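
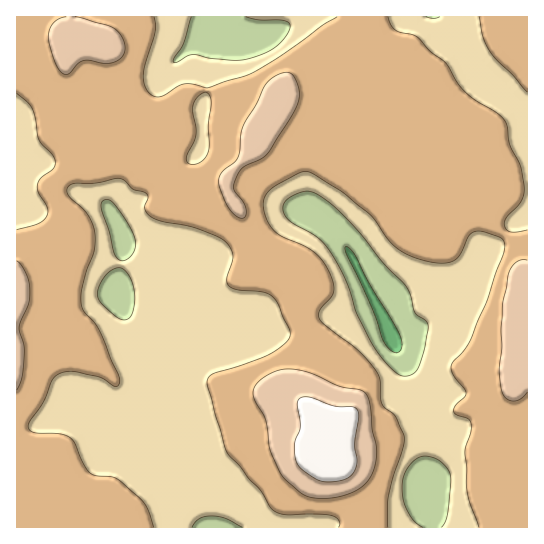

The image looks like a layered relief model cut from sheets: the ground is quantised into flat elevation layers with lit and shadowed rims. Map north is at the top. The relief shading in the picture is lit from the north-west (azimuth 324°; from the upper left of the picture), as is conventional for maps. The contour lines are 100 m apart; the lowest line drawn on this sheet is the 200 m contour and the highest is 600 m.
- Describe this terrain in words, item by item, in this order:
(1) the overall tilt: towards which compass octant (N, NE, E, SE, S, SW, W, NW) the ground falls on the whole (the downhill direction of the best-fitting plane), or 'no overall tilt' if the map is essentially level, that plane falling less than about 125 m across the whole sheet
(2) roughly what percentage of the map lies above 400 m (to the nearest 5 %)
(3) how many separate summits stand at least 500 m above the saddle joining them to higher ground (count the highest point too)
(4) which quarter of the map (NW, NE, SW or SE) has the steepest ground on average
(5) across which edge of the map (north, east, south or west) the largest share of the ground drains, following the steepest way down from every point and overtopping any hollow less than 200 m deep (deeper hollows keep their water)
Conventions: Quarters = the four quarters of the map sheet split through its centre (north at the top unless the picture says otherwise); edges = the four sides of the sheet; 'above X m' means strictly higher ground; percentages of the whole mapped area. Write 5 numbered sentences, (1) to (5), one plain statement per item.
(1) There is no overall tilt: the best-fitting plane is nearly level.
(2) Roughly 60 % of the ground is higher than 400 m.
(3) 1 summit rises at least 500 m above its surroundings.
(4) Slopes are steepest in the south-east quarter.
(5) The largest share of the runoff leaves by the southern edge.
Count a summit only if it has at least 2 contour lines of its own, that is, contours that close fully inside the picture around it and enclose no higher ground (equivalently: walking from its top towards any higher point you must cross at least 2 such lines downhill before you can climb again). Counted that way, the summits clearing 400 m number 1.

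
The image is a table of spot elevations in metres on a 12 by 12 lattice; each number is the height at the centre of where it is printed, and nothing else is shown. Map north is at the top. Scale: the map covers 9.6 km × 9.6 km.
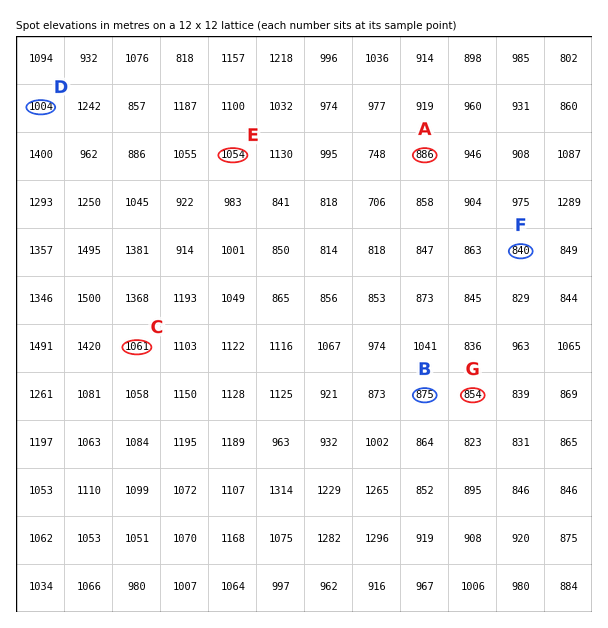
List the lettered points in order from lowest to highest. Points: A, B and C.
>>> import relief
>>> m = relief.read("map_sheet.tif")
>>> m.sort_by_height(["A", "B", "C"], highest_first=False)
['B', 'A', 'C']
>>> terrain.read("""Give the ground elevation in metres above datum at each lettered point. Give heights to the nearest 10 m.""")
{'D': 1000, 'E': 1050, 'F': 840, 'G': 850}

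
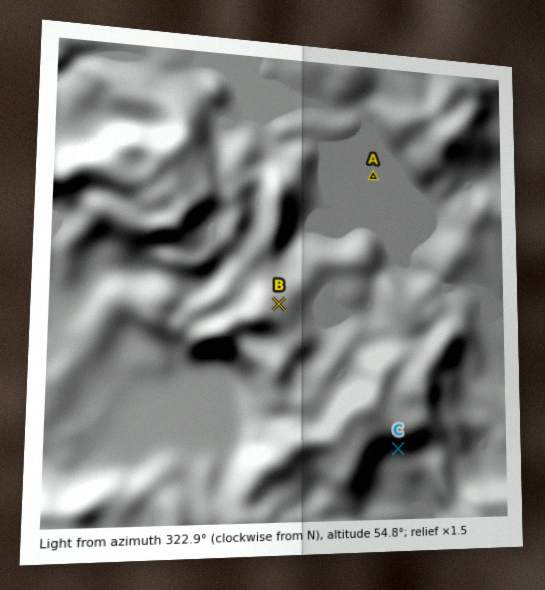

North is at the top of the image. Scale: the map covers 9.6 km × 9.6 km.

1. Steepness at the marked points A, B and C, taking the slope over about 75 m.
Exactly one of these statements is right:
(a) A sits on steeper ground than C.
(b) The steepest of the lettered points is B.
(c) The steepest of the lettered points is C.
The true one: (c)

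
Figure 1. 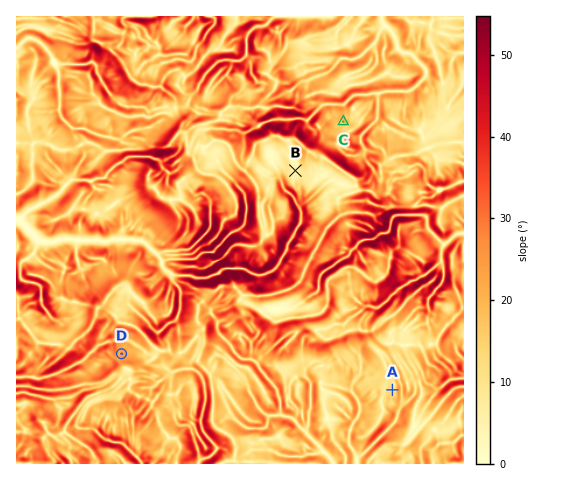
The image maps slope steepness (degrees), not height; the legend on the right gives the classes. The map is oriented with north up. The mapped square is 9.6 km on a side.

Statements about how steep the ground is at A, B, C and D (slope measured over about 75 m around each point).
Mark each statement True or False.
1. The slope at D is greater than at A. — True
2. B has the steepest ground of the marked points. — False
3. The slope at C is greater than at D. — False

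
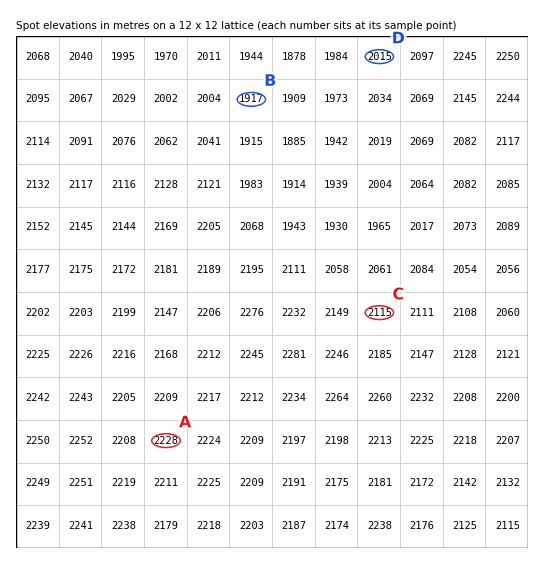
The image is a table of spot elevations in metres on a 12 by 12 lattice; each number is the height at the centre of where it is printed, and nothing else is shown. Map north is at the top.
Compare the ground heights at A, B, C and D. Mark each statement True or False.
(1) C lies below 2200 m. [True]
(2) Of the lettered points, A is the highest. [True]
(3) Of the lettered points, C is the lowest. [False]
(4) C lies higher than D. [True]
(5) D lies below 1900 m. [False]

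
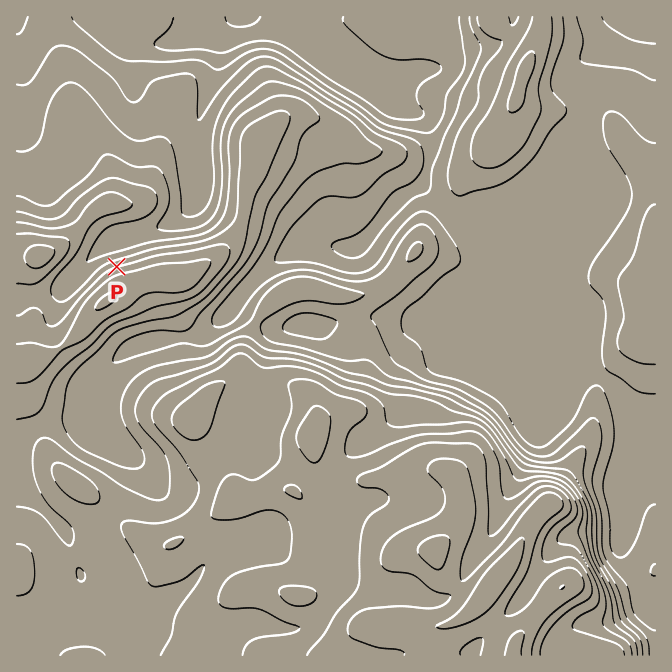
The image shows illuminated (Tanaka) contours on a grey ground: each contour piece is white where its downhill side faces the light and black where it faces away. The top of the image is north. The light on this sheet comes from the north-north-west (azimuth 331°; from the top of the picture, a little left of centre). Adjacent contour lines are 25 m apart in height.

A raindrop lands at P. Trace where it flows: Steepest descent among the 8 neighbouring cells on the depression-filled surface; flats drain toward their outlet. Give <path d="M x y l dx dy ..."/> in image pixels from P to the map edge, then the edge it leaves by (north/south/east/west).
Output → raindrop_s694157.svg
<path d="M117 267l0-29 8 0 5-3 4 0 6-3 5 0 7-4 3 0 2-1 8-2 7-3 3-4 2 0 18-18 0-7 2-1 0-35-2-2 0-20 2-2 0-8 2-2 0-5 1-1 2-9 2-1 0-4 3-6 0-4 5-10 0-3 2-2 0-5 1-1 0-42 10-10 5 0 2-2 5 0 2-1"/>
exit: north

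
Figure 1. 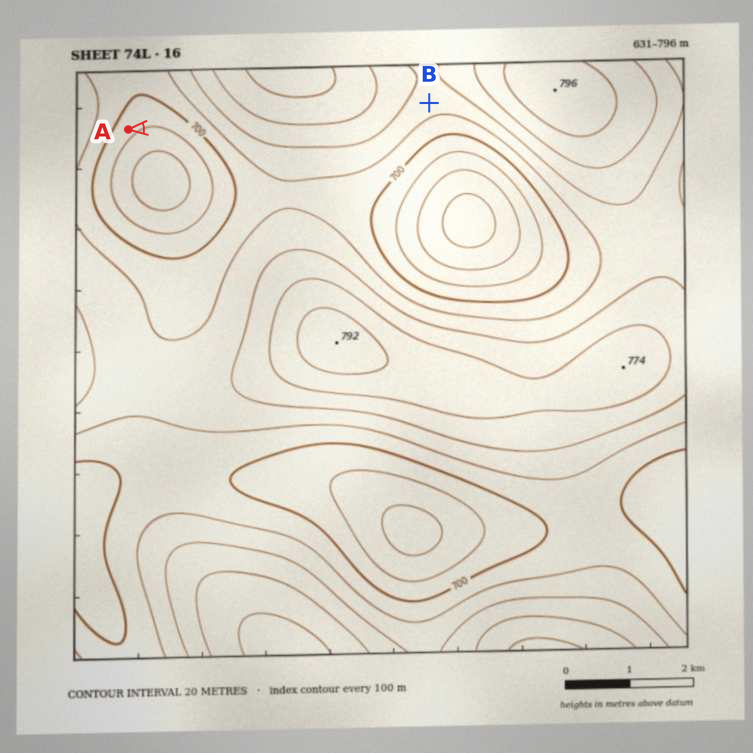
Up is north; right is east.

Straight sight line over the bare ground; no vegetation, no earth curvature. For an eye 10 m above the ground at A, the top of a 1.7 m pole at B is hidden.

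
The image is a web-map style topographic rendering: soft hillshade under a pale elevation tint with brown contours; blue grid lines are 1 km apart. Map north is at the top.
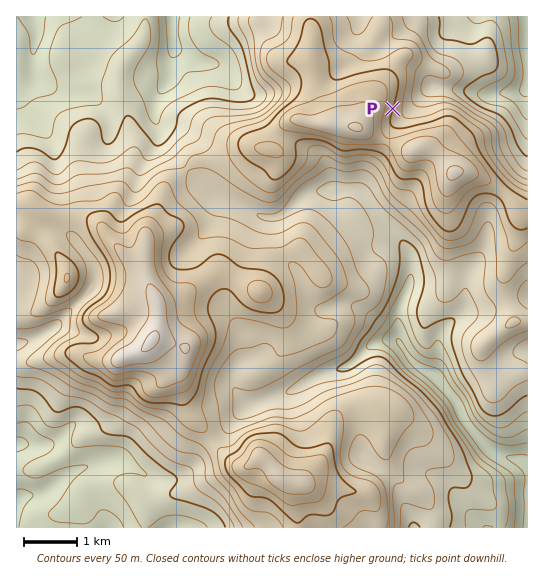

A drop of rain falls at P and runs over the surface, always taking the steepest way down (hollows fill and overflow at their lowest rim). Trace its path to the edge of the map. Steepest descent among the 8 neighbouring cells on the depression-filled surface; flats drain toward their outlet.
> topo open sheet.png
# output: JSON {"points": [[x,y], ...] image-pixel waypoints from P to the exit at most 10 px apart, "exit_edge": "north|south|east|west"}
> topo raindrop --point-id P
{"points": [[393, 109], [403, 109], [414, 102], [425, 91], [435, 87], [446, 89], [457, 89], [467, 90], [478, 93], [489, 94], [499, 94], [510, 93], [521, 93], [527, 87]], "exit_edge": "east"}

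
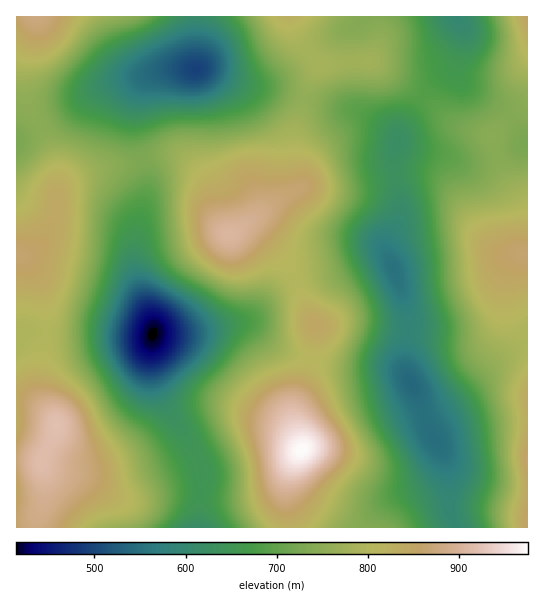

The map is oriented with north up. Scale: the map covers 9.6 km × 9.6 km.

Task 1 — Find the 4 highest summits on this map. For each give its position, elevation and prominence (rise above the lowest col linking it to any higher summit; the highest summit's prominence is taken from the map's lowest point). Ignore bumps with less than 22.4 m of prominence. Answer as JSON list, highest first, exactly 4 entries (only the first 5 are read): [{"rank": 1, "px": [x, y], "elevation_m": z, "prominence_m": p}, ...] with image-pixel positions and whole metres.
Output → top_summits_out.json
[{"rank": 1, "px": [302, 450], "elevation_m": 976, "prominence_m": 562}, {"rank": 2, "px": [57, 425], "elevation_m": 921, "prominence_m": 190}, {"rank": 3, "px": [230, 234], "elevation_m": 907, "prominence_m": 106}, {"rank": 4, "px": [315, 326], "elevation_m": 848, "prominence_m": 37}]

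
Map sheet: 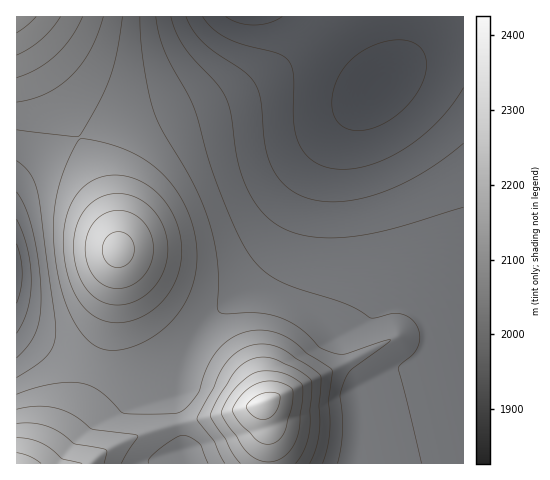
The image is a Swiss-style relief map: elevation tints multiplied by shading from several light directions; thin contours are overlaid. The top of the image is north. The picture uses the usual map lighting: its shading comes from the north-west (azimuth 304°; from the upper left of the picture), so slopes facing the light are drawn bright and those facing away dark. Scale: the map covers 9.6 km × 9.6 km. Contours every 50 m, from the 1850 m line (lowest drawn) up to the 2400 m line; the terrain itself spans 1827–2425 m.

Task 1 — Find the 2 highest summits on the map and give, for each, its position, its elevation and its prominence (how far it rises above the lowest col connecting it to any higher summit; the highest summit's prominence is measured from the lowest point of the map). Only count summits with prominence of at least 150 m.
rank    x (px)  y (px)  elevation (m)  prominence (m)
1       263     403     2425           598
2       118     250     2366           216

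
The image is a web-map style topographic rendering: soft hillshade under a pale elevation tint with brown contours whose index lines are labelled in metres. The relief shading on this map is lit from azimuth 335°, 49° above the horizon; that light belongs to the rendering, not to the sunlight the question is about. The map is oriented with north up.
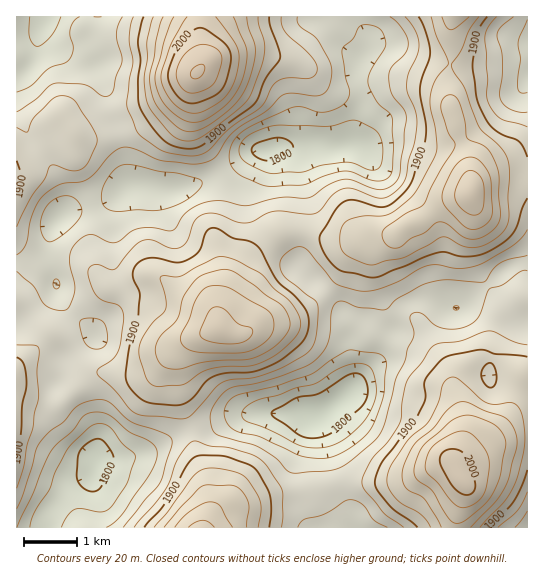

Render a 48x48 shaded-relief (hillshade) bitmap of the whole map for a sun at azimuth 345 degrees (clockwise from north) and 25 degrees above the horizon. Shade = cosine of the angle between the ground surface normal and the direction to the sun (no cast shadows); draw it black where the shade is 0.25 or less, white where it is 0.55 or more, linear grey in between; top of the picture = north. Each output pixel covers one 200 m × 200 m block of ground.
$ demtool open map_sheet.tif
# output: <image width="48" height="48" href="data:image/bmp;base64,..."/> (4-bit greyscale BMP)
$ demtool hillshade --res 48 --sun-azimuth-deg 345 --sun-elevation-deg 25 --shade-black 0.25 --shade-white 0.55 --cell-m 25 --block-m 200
<image width="48" height="48" href="data:image/bmp;base64,Qk32BAAAAAAAAHYAAAAoAAAAMAAAADAAAAABAAQAAAAAAIAEAAATCwAAEwsAABAAAAAAAAAAAAAAABEREQAiIiIAMzMzAERERABVVVUAZmZmAHd3dwCIiIgAmZmZAKqqqgC7u7sAzMzMAN3d3QDu7u4A////AFeJq7vM3e7ty6mXd3h3d4iHZVZ3djIjRVZ5q7u8zd7ty6mId3iHd4h3ZVZ3dkIiRVVomru7zN3dzLqZmIiIh3d3ZmZ3dlMzRVZnmquqvM3dzLuqqZmZiIiHeHZnd2ZURFZniZqqq7zMzLu7qqqqqpmaqZdneIhlVVZmeImqqru8zMzLuqq7zLq7u6qIiZh2ZWZmZ4iZmaq8zNzMy7vM3cy83Mu6qZmHZmZmVWeId4mrvN3dzMzN3d3c3d3cuqmYdnZmVFZ3ZmeJqrzd3MzMzMzczd7u26qZh3d2VVVmVVZniZq7zLuqvMzMu83u3Lu6mHeHZVVWZVVWZ3iZmZmImrzMuqvMzMzcqXeJhlVmdmVVVWZmZmZmeKvMuqqrvMzcqXeJl2Znd2ZmVVRENEREVnmru6mqq7u7qXiJmYd4iHdmVUMiEjM0RVeJq7qqqqqamIiImZmZmYdmVDIRESM0REVoq7u7upiZmaiImaq7qYh2UyIRESNERVRXmru7u5iZq7mIiau7qpmHZUMzMyNFVmZmiaq7zLqqvLqYiZqqu6qph2VmVURGZ3d3iZqrzMu7u6qZmYiaq7u7qYiZh3ZmeIiIiJmrzMy6qpmqqYeJqru7uqqqqYiHeIiIiJmqu8upiImrqYd4mqqruqqqu6qph3d3eJmZmaqpiImquYd4mZmau7qqu8y6l2ZmZ3iIiImqmamZqYiZmImrzLuru8y6l2ZlVWd3ZniaqpmIiZmqmZm8zcu7uqqph2ZVVVVmVWaJqpmYiaqqq7vM3czLupiId2ZlVERFVURWiYiZmqqru7zMzLu6qXZ3d3d3ZENFZUMzV3iauqqrvLu7uqq6qXZ3iZiIdlVFZTMjRmiay6qqvMu7qqq7qZiJqqqZmXZVVUM0RWeJu7qqvMu7u7u7u6qqu6q7y6h2ZlVFZmZniaqru7u8zMu7zMu7u7vM7suXZmZndmVVaImau6q8zMu7vMzMvMzN7typiHd3h3ZEVniJmpmau7qqvMzMzd3e7uy6qph3eIdlVVZ3iHd3iJmqvMzM3e7d3dy7u7mHiJmHZVVmZmVVVnirzMzM3e3cu7u8zMuYiJmId3ZmZlVDNFeau7urvMy6qru7zMupmJmIiHdmZmVDI0VniJmZmaqZmru6q7uqqamIiIiId2ZUMiI0Vmd3d3iImqupiau7uqmYmZmZiHZlMhABJFZmZmd3iaqpiJq7u7upmZmZiHZUQxAAEkVmVWZ3iJmZmZqrzMzLqpmpmHZVQyESI1VmZmeId4iZmZmau7zMy6qqqYdlRDMzRVVVZ3iIiImqqpiImrzMy7qqqqmHZVVEVVVmZ4mZmZqruph3iZvLu6qqu7uph2ZVVVZ3eImaqqq6qYiHiIm7qpmaqszLuYdmZneJmYiau7u6mIiIiImqqZiJmbzMy6mHd4maqYiJq7uph3eIiImqmZmZmqvMzLupiJqqmIiJmZmYd2eIiImqqZmqq7vMy7qpmZqqmIiIiIiIdlVnd3iaupmqq7u8u6qZmZmqmIiHd3eIdkRGZw=="/>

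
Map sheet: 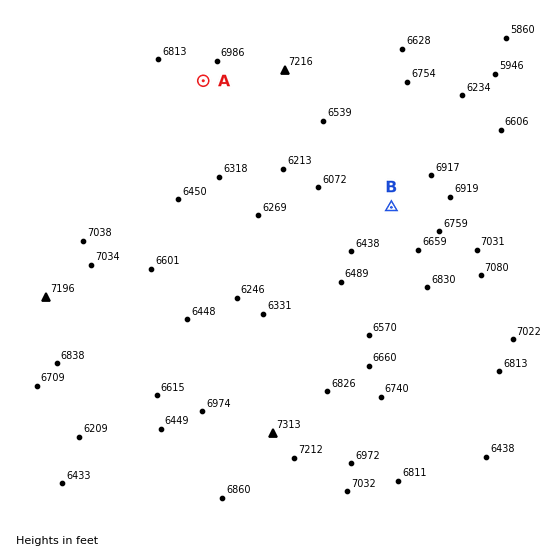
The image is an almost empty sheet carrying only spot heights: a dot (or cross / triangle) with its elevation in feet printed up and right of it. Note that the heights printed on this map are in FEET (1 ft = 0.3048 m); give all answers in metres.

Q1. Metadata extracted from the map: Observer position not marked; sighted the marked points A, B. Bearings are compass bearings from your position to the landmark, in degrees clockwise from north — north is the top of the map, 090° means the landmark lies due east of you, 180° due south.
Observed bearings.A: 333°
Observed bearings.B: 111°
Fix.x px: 238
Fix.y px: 148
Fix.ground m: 1980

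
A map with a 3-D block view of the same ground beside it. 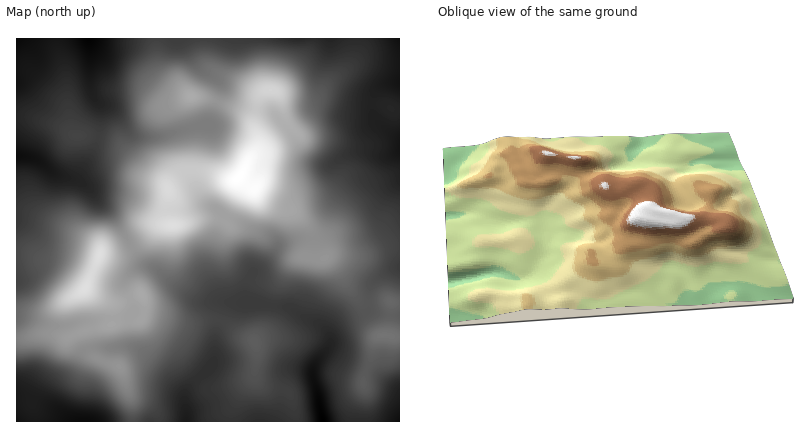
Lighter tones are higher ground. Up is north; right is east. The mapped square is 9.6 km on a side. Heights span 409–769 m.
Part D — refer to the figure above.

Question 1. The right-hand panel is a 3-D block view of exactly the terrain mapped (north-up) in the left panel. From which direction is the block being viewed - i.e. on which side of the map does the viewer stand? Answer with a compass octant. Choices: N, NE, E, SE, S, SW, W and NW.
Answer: E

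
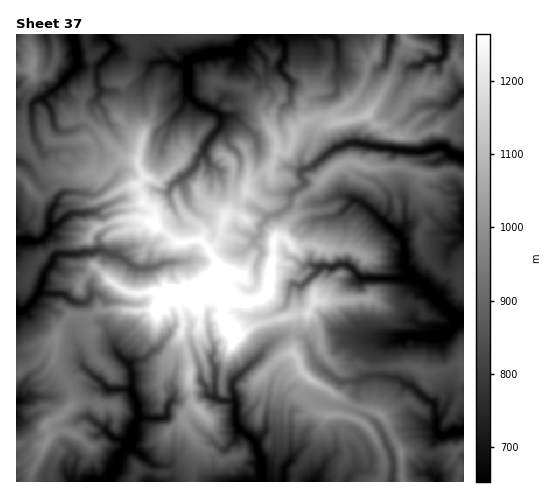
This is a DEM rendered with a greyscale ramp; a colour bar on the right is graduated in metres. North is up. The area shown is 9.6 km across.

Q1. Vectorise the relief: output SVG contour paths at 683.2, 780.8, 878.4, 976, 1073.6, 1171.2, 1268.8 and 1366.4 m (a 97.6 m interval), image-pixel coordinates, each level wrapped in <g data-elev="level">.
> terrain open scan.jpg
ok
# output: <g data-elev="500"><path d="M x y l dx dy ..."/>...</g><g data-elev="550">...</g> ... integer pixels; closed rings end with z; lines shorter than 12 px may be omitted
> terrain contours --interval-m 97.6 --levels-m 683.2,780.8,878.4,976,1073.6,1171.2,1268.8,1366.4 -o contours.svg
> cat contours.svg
<g data-elev="683.2"><path d="M69 481l1-2 3-1 5 3 6-5 10-3 7 2 4-5 7-17 8-7-1-3-7-4-6-8 2 0 8 6 8-2 3-9 7-9-1-13-4-11-3-4 4-4 1-15 2 4 1 13 8 17 2 10 3 2 11 2-13 2-4 4-1 14-2 8 8 8 2 6-5-1-7-4-7 0-3 3-3 14-7 9"/><path d="M227 481l18-5 8 1 3-6-2-7 2-6-4-14-8-8-7-1-2-3-2-12 1-14-1-5 2-3 3 6 2 19 5 6 14 11 2 8 6 14 2 15 4 4"/><path d="M278 481l4-15 9-7 0 3-5 8 1 11"/><path d="M306 481l12-5 1 1 0 4"/><path d="M434 481l-1-3 6-2 1 5"/><path d="M463 436l-21 4-7 0-4-12 3-21-2-5 4 1 1 10 3 5 0 9 1 3 4 1 9-5 6 0 3-1"/><path d="M17 398l3-1 3 4-6 3"/><path d="M463 328l-4 3-17 17-17-5-9 1-5-4-7 5-11-1-4-1 2-9 2-1 25-3 6-5 20-3 2-3-5-4-2-4-6-3-6-9-9-3-2-6-7-4-17-5-30-1-3-2 1-2 26 0 14-3-3-6 3-19-1-6-20-21-8-12 26 18 6 0 5 13 3 24 10 10 9 3 4 7 10 4 3 4 0 6 7 8 9 3"/><path d="M17 301l4 5 7-5 8-11 7-19 7-8 3-6 2-1-2 10-5 7-4 15 1 3 2 3-6 3-5 8-7 6-1 4-6 1-5 3"/><path d="M463 239l-5-6 4-5-2-9 3-13"/><path d="M17 236l9-1 10 3 4-1 7-8 1-10 2-5 2 8 2 1 5 1-6 5-2 6-8 8-10 3-16 1"/><path d="M463 164l-15-7-4-6-3-1-23 3-22-2-8-3-11-1 40 2 21-6 6 0 3 1 6 5 10 3"/><path d="M78 35l4 17 1 15-5 6-7 4-5 7-19 12-2 5-3-1-2-1 1-1 16-13 13-19 2-7-3-5 1-8-4-11"/><path d="M110 35l2 4 7 7 0 4-14 12-7 4 12-19-5-5-7-3-1-4"/><path d="M312 35l-17 3-8 0 2 4-3 16-6 9-1-3 4-8-1-9-10-10-5 3-7-2-4 2-1 4 1 5-7 0-1 10-6 6-8 2-2-7-4-2-8 0-5 3-7 0-14 4-1 2 1 27 7 8 14 6 9 7-3 7-2-5-4-3-17-6-9-7-4 0-3-8-1-22-6-2-6-5-12-3 10-3 12 4 2-2 2-6 5 0 4-3 19-5 20-1 10-10"/><path d="M332 35l1 1-15-1"/><path d="M447 35l-1 11-1 5-5-16"/></g><g data-elev="780.8"><path d="M59 481l0-10 4-11 4-1 3 4 7-7 2 2 0 8 2 2 7-1 4-3 6 1 8-15 4-5-6-8-8-1 3-7-10-11 0-2 13 7 8-2 2 8 5 3 2-2 3-8 7-8-2-10-4-9-19-2-4-4-2-6-6-5-7-10 16 9 9 8 10 0 4-2 1-12-13-19 0-7 3-2 10 10 12 4 4 3-3 6 3 8-1 13 8 12 4 12 10 3 6-13 4-3 2 2-3 7-1 13-18 5-3 5-3 14 1 3 6 3 5 9 8 4 7 0-2 6-13 2-2 1 1 2 9 2 8-2 5 5 0 2"/><path d="M136 481l1-4 10-7-13-9-1 2-1 9-2 6 2 3"/><path d="M202 481l2-3 10-3 13-3 7 1 8-6 8-10-3-11-3-3-19 7 5-12-2-14 1-18-15-5-8-6 1-3 3 2 2-1 3-6 4 9 5 2 5-1 1-17 12-8-7 14 6 11 1 14 4 4 3 9 7 6 4 0 6-8 1 1 2 7-3 9-1 5 1 4 5 2 3-4 4 5 7 0 6-10 4 6 9-3 1 4-5 10-2 11 4-1 10-7 6 1 7-6 5 0 2 2-2 6 1 8 2 5 0 4"/><path d="M343 481l3-4 7-4 1 1-3 7"/><path d="M423 481l0-2-8-3 0-9 2-1 4 1 3-6 6-1 5-3 7 5 3 8 6 2-1 9"/><path d="M463 440l-7 3-7 0-15 7-6-1-10-13 1-4-3-3 1-4-3-8 3-2 9 1 2-3 0-5-18-17-7-2-5-6-19-8 5-1 14 1 13 4 19 16 9 0 3 5 3-1 3-6 4-1 1 8-5 18 0 3 6-3 3-4 6-7"/><path d="M17 388l4-5 5-2 0 6 14 9-7 7-9 6 0 5 5 6 0 2-9 9-3 2"/><path d="M463 337l-3 2-13 20-3 2-9-4-5 0-7-4-37 3-9-1-14-5-8-7-2-7 9-8 10-3 23-1 7-11 1-9-8-15-5-4-21-2-9 3-7-3-1-9-9-7-4 0-7 3-6-3-8 2-1-2 3-2 12 0 7-3 8-1 7 4 8 8 19 0 6-2-1-3 4-6 0-9-1-8-2-4 0-3-10-6-12-18-8-4-1-4-3 0-11 7 0-2 5-10-4-5 8-3 13 3 20 14 2-1 4-7 3 13 6 3 2-3 4-15 5 15 4 2 3 3-4 13 1 10 5 13 5 7 7 3 9 9 11 3 6 11 1 6 5 0"/><path d="M17 277l0 13 7 5 5-4 9-22 8-9 2-6 5-4 4-1 38 3-14 4-20 4-1 2 1 8-7 3-2 3 1 12 13 3 14 12-7 0-12-5-11 1-2 2 1 5-6 5-8 12-7 4-11 11"/><path d="M463 264l-1-4-2-2-9 15-4 0-5-3-7-13 0-18-2-5 4-6 0-8 7 1 3-2 3-8 5-4-2-4 3-5-6-5 4-4-1-6 5-1 5 5"/><path d="M17 196l2 3 5 20 4 3 1 5 7 5 3 0 2-4 4-16 3-7 8-9 6-4 2 0 0 1-4 6 1 7-4 6 0 4 13-6 16 3-13 4-6 5-2 6-4 4 1 6-2 3-8 3-6 5-6 0-12 7-6 7-3 7-2 1"/><path d="M463 169l-10-5-7-1-11 3-8-3 1-2 7-3 2-2-2-1-11 2-24-2-7 1-5-4-35-5-18 5-16 9 6-7 10-10 19-6 28 5 34 3 17-6 13-1 8 6 9 2"/><path d="M17 157l6 6-6 1"/><path d="M17 98l3 5-3 6"/><path d="M463 98l-11 10-5 0-3-2 11-14 2-8 6 2"/><path d="M271 64l6-7 0-3-1-1-6-1-1 1z"/><path d="M91 60l4-2 2-5-7 1-1 3z"/><path d="M51 35l0 9-2 3-8-12"/><path d="M125 35l-2 4 7 7 1 14-6 5-13 2-9 6-1 9 4 7 0 3-8 7-3 0 1-8-2-5-3-11-2 0-9 8-9 3-3 8-4 1 0 3-9 5 0 24-3-4-6-15-5-2-3 0-3 11-1 16-1 0-4-12 0-20 5-6 9-6 3-5 8-3 10-18-1-13-7-15"/><path d="M167 35l-21 1-6-1"/><path d="M349 35l-6 11-1 21-3 3-2-2-7-23-2 1-3 11-6 3-15-3-11 0-7 13 8 11-2 5-15-12-7-1-4 1-4-11-3-2-3 6 2 10-7-2-6 4-17-2-7-9-10 0-9 7-2 4 2 16 12 7 8-7 7 0 1 3-6 4-2 5 5 3 10 2 2 7-1 1-6 3-5 8-10 6-8 10-3 8-4 0-1-1 1-9 12-18 0-7-4-2-16-1-6-2-13 6-3 0-1-2 4-13-4-3-1-3 4-16-7-3-4-9-3-1-15 11-2 0-2-3 1-11-3-8 1-3 9-7 1-5 3-2 18 3 7-3 15 0 20-5 7-1 4-1-1-1"/><path d="M395 35l-5 19-4 6 0-17 1-8"/><path d="M453 35l0 3-2 4-3 15-5 6-3 5-10-5-10 6-9-1-2-1 2-2 9-3 6-7 9 1 5-4-3-11-11-3-5-3"/></g><g data-elev="878.4"><path d="M33 481l17-28 6-4 4 2 1 0-1-8 2-3 5 0 11 5 11 8 5 0 4-4 1-5-8-3-4-6 0-4 3-2-1-4-5-2-9 0-1-2 3-6 11-7 14 9 6-6 8 5 4-3 2-7-4-6-15-1-7-4-6-1-7-9 2-7-3-4-7-3 0-5-2-4 1-7 4-7 3 0 9 16 8 5 5 2 8 9 6 0 1-7-17-21 0-12 4-14 7 4 12 4 2 5 5 2 2 3 6 2 4 6 9-4 5 2-6 8-3 10 2 6-1 13 11 15 1 1 3-2 3-5 1-6 4-3 2 0 3 3 3 12-6 6 0 10-4 5-9 5-3 8 0 3 4 7 7-1 5-4 5 5 3-1 2 1 2 9 8 4 13 3 2 0 5-4 4 5 3 0 16-5 1-2-4-2-7 3-6 0-11-14 0-5 1-1 9 5 2-1-2-9 3-17-3-8-7-1-11-9-1-2 2-7-4-6 0-4 2-2 5 6 4 1 3-12-2-12 7 8 2 24 1 3 3 0 2-14 3-7 13-6 7-7 13-8 2 2-2 4-23 27 6 9 4 11 6-1 1 2-2 8 3 8 3 0 7-17 5 8 4 1 2 3 3-2 5 8 5-7 7 12 13-2 1 3 0 6 4 4 6-1 7 2 6-7 2 1 6 7 5-2 9 3 0-7 5 0 6 5 10 17 2 15-3 9"/><path d="M382 481l6-11 0-7-2-10-10-31 8 9 10 18 3 11 2 21"/><path d="M408 481l-2-5 1-14 1-4 4-3 1-3-10-11-5-11 1-6-2-9 2-5 1-6-7-3-4-5-7-2-6-3-7 1-6-1-6 4-3-2-3-7-11-1-15-14 16 7 11-3 1-6-7-10-2-4-10-4-4-21 3-5 12-5 4-6 23-2 6 2 11-4 1-2-4-9 0-4-3-6-5-3-10 0-4 4-3 1-12-4-5-6 4-7-6-5-12 5-4-3-3 0-21 16-3-2 14-14 0-2-4-5 2-2 11-1 10 2 5-4 11-2 8 6 5 6 11 1 11-8-1-5 1-4-2-5-4-5-13-10-1-4-5-2-2-5-10 2-5-2-12 0-12-3 16-7 5-5 1-2-2-1-14 1-5-2 5-4 13-13 10-2 24 6 8 4 3-2-2-8 12 2 8-7 7 2 7 10 7 5 13 1 3-1 0-3-6-4-1-4 8-2 8-9 9-3 0-1-8-2-16 1-16-5-4-3-8-3-11 2-3-1-4-4-10-2-11 0-12-3-15 5-21 15-10 3-1 3 3 7-3 3-3 0 0-4-3-6-1-6 4-5 10-2 22-21 20-8 4 0 6 2 6-1 12 5 29 3 8 0 14-8 17-1 0-6 4-13-14 1-5 5-5 1-1-1 6-8 0-3-16-1-1-2 8-6 12-2 3-3 4-6 4-4 1-14 2-5 3-1 6 7 3 2"/><path d="M17 448l8-3 2 1-5 16 5 3-2 6 2 10"/><path d="M17 378l15-9 9-1-3 10 8 2-2 7 9 0 2 3 4 3 1 3-5 7-15 3-1 2 6 3-8 11-3 9-8 8-9 3"/><path d="M420 372l5 0-5-4-4-1-2 1z"/><path d="M17 176l3 3 11 17 9 7 8-8 14-7 23 4 1 1-1 2-14 1-3 2 0 1 8 4 4 4 18 2 0 4-2 2-18 4-3 3-1 3 2 3-5 5 2 6-3 6 8 3 13-1 8-3 12 5 7 1 14 13 8 5-3 1-4-1-14-8-18-5-31 7 0 2 6 5-10 12 0 2 8 11 4 3 6 0 2-2 2-7 2-1 6 4 1 4-6 10-3 2-11 1-15-5-3 1-1 2 3 5 0 4-2 1-5 0-2 1-4 11-19 18 0 4 3 3-4 8-11 7"/><path d="M123 86l2-4-7 0 0 2z"/><path d="M17 73l9 5 0 6 2 1 6 0 7-5 9-5 2-6-6 3-3-1-2-20-9-16"/><path d="M463 59l-3-3 0-7-4-2-3 5-3 8-4 5-2 7-3 4-9-2 0-6-2-1-9 7-10 2-6 6-3-9 0-12 16-3 2-2-1-4 1-2 14 1-2-5-16-7-5-4"/><path d="M26 35l0 2-4 5 1 5-2 3-1 11-3 1"/><path d="M381 35l-12 9-2 4-7-1-2 2-4 7 2 4-2 5 2 6 0 4-9 9-5 2-3 8-3 3-6-1 3-3 1-4-7-9-2-8-7 4-7 0-6-3-4 2-1 11-5 7-2 9-2 3-5 0 2-7-3-11-2-2-8 2-2 8-7-4-13 7-4 8 0 16 6 12 0 2-6-3-7-2-11 7-1 3 0 5-8-5-4 1-7 10 0 9 3 5-6 2-4-5-2-1-6 8-15 12-5 0 4-7 6-3 7-9 5-13 1-6 8-17-8 1-5 4-7-4-6 0-5 4-4 1-4 6-4 2-1-10-6 2 6-14-3-4-4-17-2-1-5 3-4 7-5-3-11-2-5-3-18 2-1 2 3 7-2 10-8-10-2 2-1 4-4-1-5-7-3-9-7 9-12 2-4 9 2 7 4 2 11 0-3 3-8 4-9 1-6-2-5-9-3 2 0 10 3 9 12 4-2 3-4 2-9 9-7-8-3-7-6-9-1 0-1 4 17 34 7 6 0 7-2 3-7-3-12-13-6-5-5 0"/><path d="M399 35l0 9-4 6-6 18-3 3-9 3-2-1-1-3 8-10 1-25"/></g><g data-elev="976"><path d="M43 450l3-2 8-13-4-5 1-6 11-6 5-6 5-4 1-4-4 1-8 9-14 6-5 4 0 5 4 2 1 3-6 10z"/><path d="M192 436l3-1-3-14 2 0 14 8 3 0 5-5 0-7-11-14-6-2-2-2-1-6 3-5-3-7 1-19 2-1 2 3 6 11 2-7-2-14 7-7 3 5 0 7 4 3 3 7 12-8 5-1 4-5 23-17 9-1 2 0 1 2-11 18-19 21-2 8 3 5 4 1 10-2 7-9 2 11 6-3 4 2 4-1 1 7 11 7 5 5 2 5 6 2 10 7 16-4 15 3 7 3 13 10-2-7-7-8-31-14 5-3 9 1 2-2-7-9-24-17-7-7-3-7-3-16 1-5 5 1 7 13 10 9 5 2 0-5-6-9-4-25 1-10 14-3 1-4 3-2 11 0 8-4 6 2 6-2 4 1 2-2-3-7-6-5-6 3-5 0-16-3-4-3-1-5-4-3 7-5 1-1-2-2-13 6-6-2-2 1-7 4-13 12-6-4-4 5-2-6 3-7 9 0 6-6 2-4-6 0-1-6 10-9 4 4 8-2 7 2 6-4 12-2 12 5 3 6 5-1 7-4-1-6-11-8-2-3-6-1-5-4-6 1-4-4-14-3-4-3-11 1-5-5-4-1 0-4 7-8-7-5 3-9 4-4 10-2 11-10 11-8 6 0 6 3 1-1 0-4 2-1 23 2 16-7-17-3-8-5-8 0-11-3-11 3-10 5-14 11-4 2 0 10-4 4-12 7-5 11-12 7-4-1 6-5 6-6-4-11 5-5 8-4-3-10-6-5 0-2 8-3 4-8 5-4 1 0 0 8 3 0 18-21 15-7 21-5 2 1 4 4 8 2 13 5 13 3 14-3 1-1-4-3-2-8-8 2-8-4 0-3 7-8 0-4-12 8-6-2 1-9 6-24 0-4-3 0-11 11-14 7 3-15-1-2-1 0-12 14-6 1-6 7-13 5-11-2-4 1-4-5 0-5-7 2-2 2-3 10-12 6-4 6-2-3-1-8-3-3-3 1-5 4-5 0-2 15 4 6 1 9 0 10-2 4-5 3-4-8-2-8-9-4-4 1-2 3 6 11 0 7-1 3-6-9-15-8-5 5 0 5 4 5 1 3 6 5-3 9-8-3-4 5-10-10-7 8-4 3-1 9-3 6-8-10-4 2-5 8-4-5 3-9 19-18 7-15-1-5-7-7-4 0-4 7-5 0-4 4-4 9-7 3-7-13 0-13 2-11-2-4-12-1-9 3-4-1-4-5-4-1-2 1-1 3 6 8 0 9-3 4-12-8-6 1 0 5 4 9-2 8-13-18-2-1-3 2 1 2 7 7 0 4-5 12-10 9 0 6 3 3 12 5 4 3 13-5-6 9-13 8 0 3 5 1 10-3 9 1-10 8 0 2 5 1-3 5-3 1-12 0-7 4 3 4-5 7-2 7 11 2 3-2 2-6 5-3 1 1 0 6 3 3 15 0 6 3 6 0-1 7 3 2 1 5 4 3 4 0 7-3 5 2 9-2 9 0 2 2-24 12-15 3-9-4-4-5-13-4-6 0-7-5-6 1-4 3-1 11-5 4-3 5 0 7 3 1 4-11 5-4 4 0 5 11 18 15-11 5-8-1-2 4 1 2 13 2 9 7 15 2 4 6 15 13 5-1 4-4 5 0-3 11-6 12 3 18 1 1 4-4 5 0 5-5 3 12 3 11 4 4-2 9-5 6-1 11 2 5z"/><path d="M386 422l1-1 0-3-4-7-11-3-7 1z"/><path d="M56 343l1 0 1-5-1-5-2 4z"/><path d="M417 92l2 0 4-1-2-3-3 0z"/><path d="M30 72l3 0 1-4 1-7-1-3-2 1-1 2-2 9z"/></g><g data-elev="1073.6"><path d="M203 415l1 0 0-1-3-7-5 0 1 4z"/><path d="M190 389l2 1 2-3 1-16-5-23 0-8 3 2 9 15 1-10 6-2 0-12 0-2 1 0 3 7 5 5 0 5 6 11 4 1 10-6 15-17 8-6 16-5 13-1 4 1 5-3 8 3 6-4 5 0 1-11 6 0 19-10-9-6-4-7-15-5-6 5-9 15-2 0-5-4-7 10-6 2-3-1 5-8 2-20 6-6 1-5 4-4-3-10 9 2 5-9 4-1 3 1 5 4 6-1 4 2 4-6-18-9-14-1-9-7-1-12-18 2-8 6-1 7-4 7 3 6-1 6-5-6-8-1 0-7-1-6 8-3 0-6 4-6-1-2-8-9 0-2 4-1 14 3 4-4-1-4-10-6-1-10 1-4 2-1 6 7 3-1 5-5 2-4-4-7 3-10 12-3 7-15 2-11 12-10 0-2-10-1-4 6-8 0-2 4 0 10-3 5-9-13-9-4 4 17-1 13-4 7-7 7-4 2-4-8-3-2-5 14-7 8-2-5 1-16-3-3-3-1-1 3 4 5 0 6-7 21-4 1-4-5-3 4-5 0-7-9-3-2-6 4 1 19 2 6-3 0-6-4-11-13-2 3 2 17-8-8-6-10-8-7 10-3 1-5 16-16 1-4-2 0-19 13-10-5-4-6-1-8 2-25-2-2-2 0-6 5-4 5-2 12-7 6 1 7 4 6 0 3-5 7-19 18 3 1 15-4 2 2 1 3-10 8 6 4 0 1-18 11-11 2-5 14 1 0 2-5 12-7 9-1 1 2-7 7 0 4 26 0 10 4-1 7 2 4 7-7 6 8 7-1 25 4 3 2-4 5-12 2-4 4-6 0-8 4-4 4-18 5-10-3-5-5-11-6-7-1-8-6-3 1 7 10 4 10 14 11 15 8 1 1-2 1-12 3-1 2 3 3 18 5 16 18 13-10 7 0-4 18 2 2 8 5 4 11-1 11 1 10z"/><path d="M324 388l3 0-21-19-3-14-6-12-5 0-10 8-5 7-1 2 1 1 6-1 7 0 7 15 12 8z"/><path d="M328 128l42-8 3-5 2-9-3-1-16 10-13 2-11-1-8 7 1 4z"/></g><g data-elev="1171.2"><path d="M227 353l2 1 6-3 17-20 10-7 0-1-10-1-4-6 0-1 21-7 7-7 2-17 4-11-1-5 8-4-6-4-3-7 1-6 4-1 5 5 4 1 3 0 0-5-3-6-9-10-8-2-6 3-3 9 0 13-6 14-3 14-3 3-4-14-1-11-7 3-5 0-11-5-5-8 4-8 7-4-6-6 4-11 4-2 6 5 7 0 2-3-1-3-6-5-8-3-6-5-2 0-8 2-4 4 1 4-3 16-11-7-4-1-3 1 0 4-2 3-9 1-9-1-7-7-1-10-5-4-2-7-4-4-6-2-6-10 1-4 8-3-1-3-11-9-2-11-2 0-3 5 4 15-2 2-6 3-3 4 7 7-2 13 4 4-18 9 11 6-5 6 8 0 6 3 6-2 7 5 9 0 3 3-2 6 11 4 13 0 7-3 3 0 3 5 7 7 1 3-18 13-10-1-3 6-3 0-8-3-4 2-3 4-18 5-7 1-7-2-18-11-2 1 0 4 20 14 10 3 9 0 2 1 1 4-2 3-13 3-1 2 6 2 8 0 1 5 8 9 3 0 7-8 6 1 2-5 2-1 5 10-3 9 2 6 5-2 5-17 4 2 1 10 1 3 4 1 4 0 3-19 1-4 2-1 7 22 6 5z"/><path d="M306 316l4-1 5-10 7-3-7-11-3 4-2 11-5 6z"/><path d="M244 194l2 1 3-2 0-3-3-3-2 3z"/></g><g data-elev="1268.8"><path d="M231 347l1 0 9-8 1-3-7-14-8-7 0-5 5-4 17 1 6-3 8-2 8-6 3-18 0-19-2-2-3 5-6 30-7 5-10 1-5-2-5-4-5-10 5-4 8 1 1-2-1-4-22-11-8-6-3-6-2-1-1 3 4 5 1 6-14 15-9 4-5 0-5 4-15-2-4 4-10 2-1 1 4 3 1 3-4 13 4 7 3 1 3-4 6-2 2-8 3 0 7 3 3-6 12 10 6 2 2-2 2-9 6 1 6-4 3 11-3 7 7 16 6 7z"/><path d="M155 229l4-1-1-6-3-2-6 1 0 3z"/></g><g data-elev="1366.4"><path d="M195 299l2 0 5-7 6-1 8-4 0-6-3-7-5 1-6 7-13 7 0 2z"/><path d="M164 295l5 0 1-4-3 0z"/><path d="M215 271l0 1 3 0 2-3-3-1z"/></g>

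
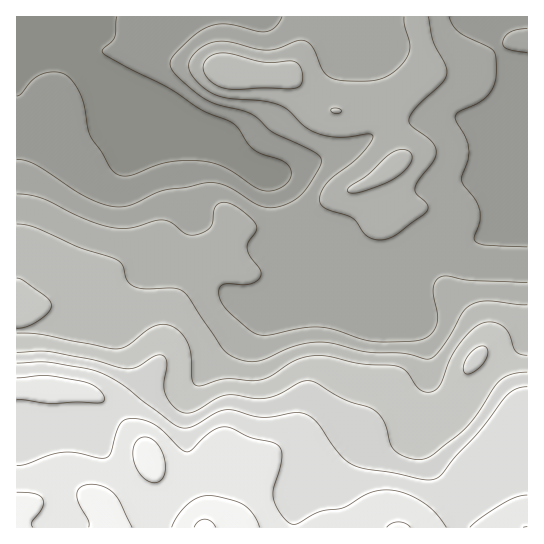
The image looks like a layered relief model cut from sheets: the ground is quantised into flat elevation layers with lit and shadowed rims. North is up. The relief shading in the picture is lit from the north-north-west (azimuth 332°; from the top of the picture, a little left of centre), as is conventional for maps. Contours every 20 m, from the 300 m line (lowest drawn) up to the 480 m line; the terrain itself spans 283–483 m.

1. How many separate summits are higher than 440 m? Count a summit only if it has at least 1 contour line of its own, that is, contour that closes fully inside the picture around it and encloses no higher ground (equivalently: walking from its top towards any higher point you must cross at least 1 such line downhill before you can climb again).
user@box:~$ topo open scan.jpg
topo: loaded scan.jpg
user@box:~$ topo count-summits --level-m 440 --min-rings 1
1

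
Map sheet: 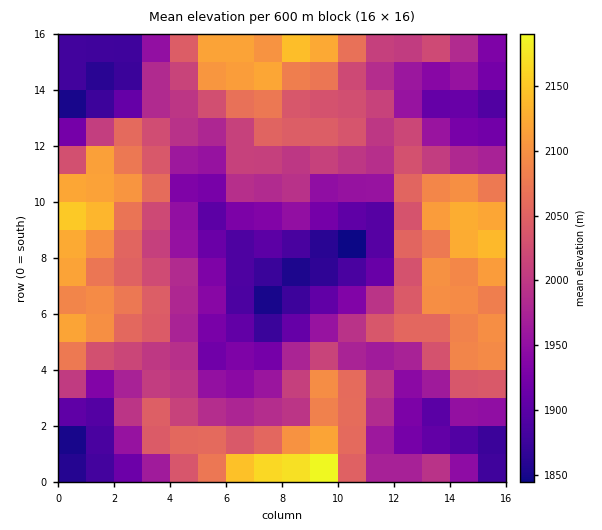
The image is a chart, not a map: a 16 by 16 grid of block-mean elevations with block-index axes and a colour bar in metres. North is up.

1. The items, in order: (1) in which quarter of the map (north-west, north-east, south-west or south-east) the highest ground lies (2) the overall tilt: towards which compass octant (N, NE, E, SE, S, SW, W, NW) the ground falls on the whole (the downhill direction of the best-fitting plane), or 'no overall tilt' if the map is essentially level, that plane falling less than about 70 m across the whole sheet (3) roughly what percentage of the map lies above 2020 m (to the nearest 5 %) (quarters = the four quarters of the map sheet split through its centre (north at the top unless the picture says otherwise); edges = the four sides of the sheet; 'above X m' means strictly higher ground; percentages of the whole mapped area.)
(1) The highest point lies in the south-east quarter of the map.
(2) On the whole the map has no overall tilt.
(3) About 40 % of the map lies above 2020 m.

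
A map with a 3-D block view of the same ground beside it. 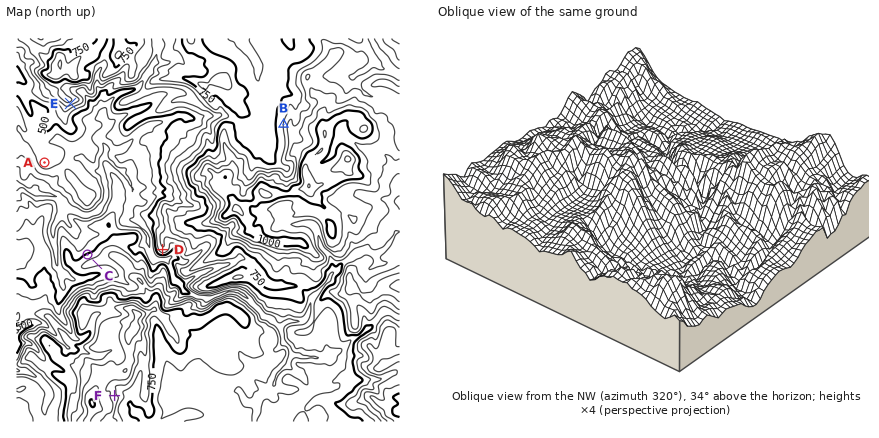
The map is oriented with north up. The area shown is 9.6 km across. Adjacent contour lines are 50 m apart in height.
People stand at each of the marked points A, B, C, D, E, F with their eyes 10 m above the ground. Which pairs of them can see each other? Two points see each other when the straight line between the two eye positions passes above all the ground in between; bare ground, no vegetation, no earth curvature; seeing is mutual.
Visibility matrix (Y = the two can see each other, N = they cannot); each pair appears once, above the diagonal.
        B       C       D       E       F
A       N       Y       Y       Y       N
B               N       N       Y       N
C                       N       Y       N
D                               Y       N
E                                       N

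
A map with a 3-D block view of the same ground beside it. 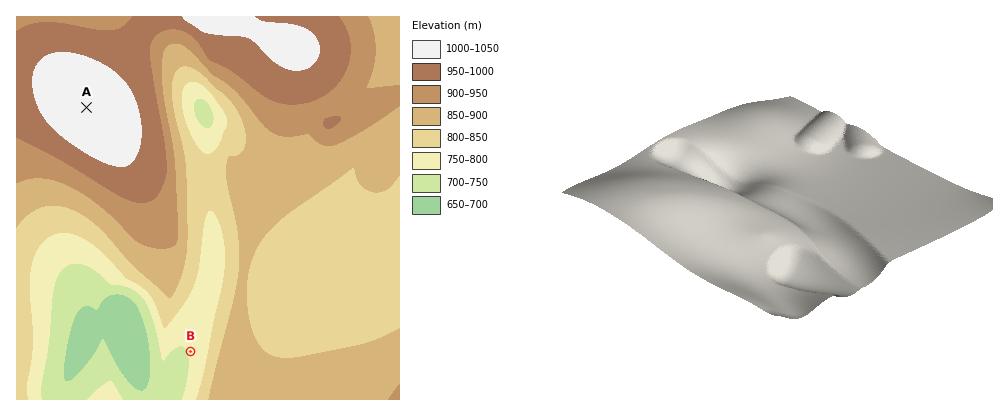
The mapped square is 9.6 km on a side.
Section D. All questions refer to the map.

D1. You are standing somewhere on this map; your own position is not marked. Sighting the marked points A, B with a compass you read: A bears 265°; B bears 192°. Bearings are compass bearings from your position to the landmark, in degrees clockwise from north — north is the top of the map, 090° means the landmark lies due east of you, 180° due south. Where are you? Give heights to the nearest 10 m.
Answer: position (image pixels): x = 245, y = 94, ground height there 920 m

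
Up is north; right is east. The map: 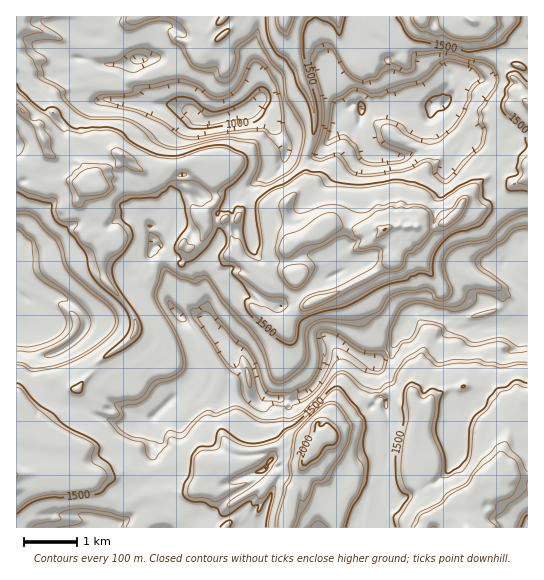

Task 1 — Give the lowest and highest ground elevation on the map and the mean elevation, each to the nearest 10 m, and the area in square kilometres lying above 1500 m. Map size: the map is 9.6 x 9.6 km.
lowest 880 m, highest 2040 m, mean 1450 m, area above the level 33.1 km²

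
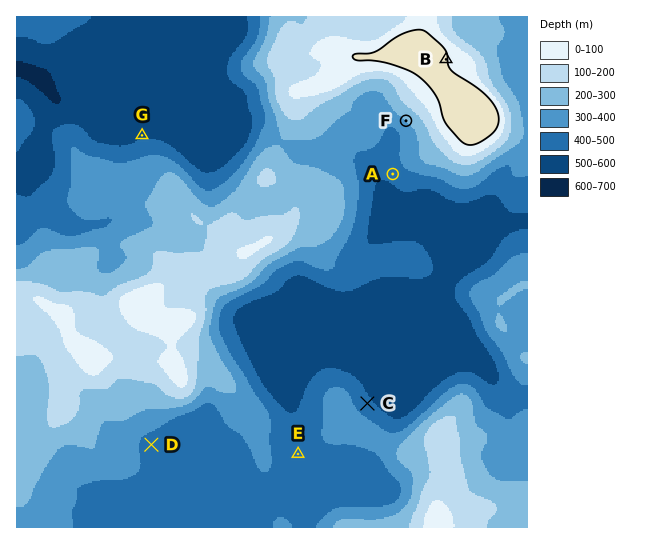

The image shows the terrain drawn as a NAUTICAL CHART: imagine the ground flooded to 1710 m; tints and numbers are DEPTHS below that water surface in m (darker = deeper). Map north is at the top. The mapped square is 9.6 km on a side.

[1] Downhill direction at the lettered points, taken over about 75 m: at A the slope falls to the SW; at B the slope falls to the E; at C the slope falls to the NE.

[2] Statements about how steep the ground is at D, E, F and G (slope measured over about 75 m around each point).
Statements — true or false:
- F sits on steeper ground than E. true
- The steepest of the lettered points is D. false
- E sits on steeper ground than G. false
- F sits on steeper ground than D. true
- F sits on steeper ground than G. true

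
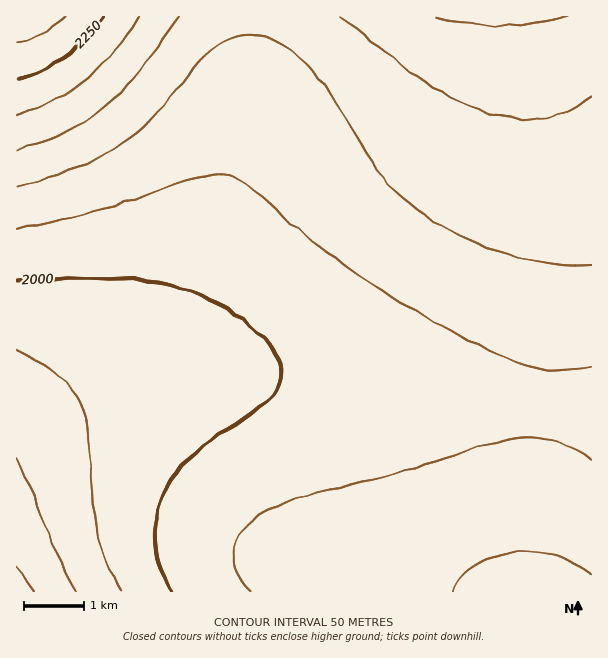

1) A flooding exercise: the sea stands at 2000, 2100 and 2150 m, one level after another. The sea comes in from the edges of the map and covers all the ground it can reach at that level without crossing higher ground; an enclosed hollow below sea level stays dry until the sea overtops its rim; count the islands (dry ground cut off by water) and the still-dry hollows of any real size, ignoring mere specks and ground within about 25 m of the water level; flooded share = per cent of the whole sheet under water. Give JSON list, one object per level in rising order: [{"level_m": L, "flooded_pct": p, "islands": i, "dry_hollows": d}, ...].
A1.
[{"level_m": 2000, "flooded_pct": 18, "islands": 0, "dry_hollows": 0}, {"level_m": 2100, "flooded_pct": 74, "islands": 0, "dry_hollows": 0}, {"level_m": 2150, "flooded_pct": 90, "islands": 0, "dry_hollows": 0}]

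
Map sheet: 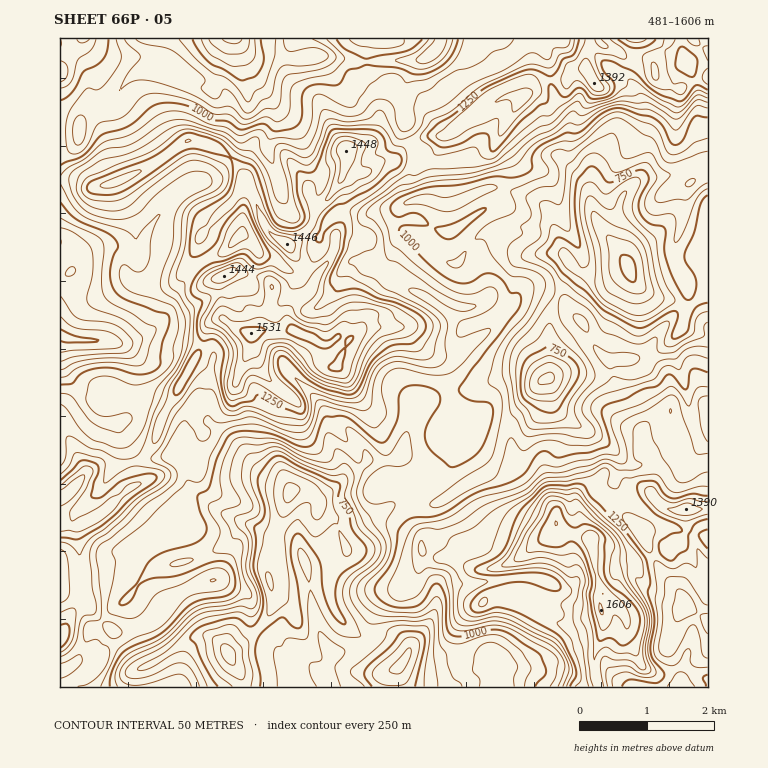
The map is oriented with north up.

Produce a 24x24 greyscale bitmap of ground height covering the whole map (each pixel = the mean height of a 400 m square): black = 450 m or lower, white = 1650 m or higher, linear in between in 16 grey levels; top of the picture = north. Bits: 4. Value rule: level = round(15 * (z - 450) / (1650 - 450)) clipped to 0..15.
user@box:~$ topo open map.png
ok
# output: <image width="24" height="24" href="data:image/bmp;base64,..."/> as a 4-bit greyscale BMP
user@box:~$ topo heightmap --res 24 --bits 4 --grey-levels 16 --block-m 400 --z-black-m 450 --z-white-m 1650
<image width="24" height="24" href="data:image/bmp;base64,Qk2WAQAAAAAAAHYAAAAoAAAAGAAAABgAAAABAAQAAAAAACABAAATCwAAEwsAABAAAAAAAAAAAAAAABEREQAiIiIAMzMzAERERABVVVUAZmZmAHd3dwCIiIgAmZmZAKqqqgC7u7sAzMzMAN3d3QDu7u4A////AIhVVDRFVDRmVou7qph2QyRFVDRmZ5zcmZiIZERERVV5mrzsmJh3h2Q0RoeKqq3rmZh3d2M0RXiau83KmamHd2MzNXiZrd7JqruYdlQzRmd4m9yqu7qph1QjRmdmeKqamZmZh2RGVmd3Z3eJmIiJiHeHZ3d3ZVZ5mIiImKqpmHd3ZEZ4iHd3mburyXd3UzVmd0VWisy926mHZEVVVlVmi83czLqHdVVDRFZ4m7zLqpiIdlQiNFZ4m7u7mYdnZUMRRFZ4mpq6qXd2ZUMSRHiImqubqHdnZVMkRIqpiKqbuod3dlM0VXmamamay6mZh2RVZWd4mYd4qpm6qXZWd2ZndlVoiIibupmImHZmVURmd3eJq6uquodlUyRVd3Z4iZu6qg=="/>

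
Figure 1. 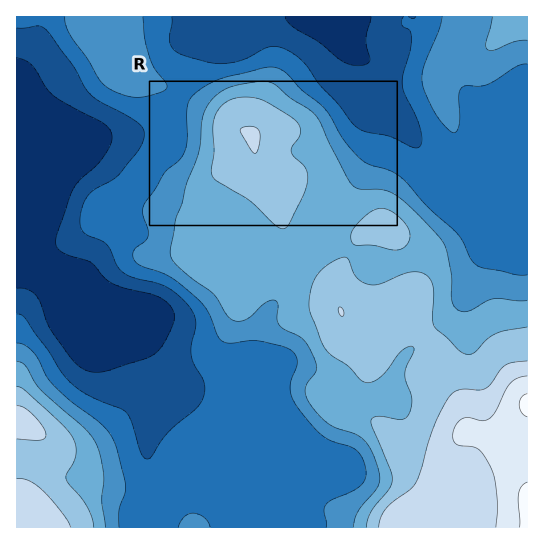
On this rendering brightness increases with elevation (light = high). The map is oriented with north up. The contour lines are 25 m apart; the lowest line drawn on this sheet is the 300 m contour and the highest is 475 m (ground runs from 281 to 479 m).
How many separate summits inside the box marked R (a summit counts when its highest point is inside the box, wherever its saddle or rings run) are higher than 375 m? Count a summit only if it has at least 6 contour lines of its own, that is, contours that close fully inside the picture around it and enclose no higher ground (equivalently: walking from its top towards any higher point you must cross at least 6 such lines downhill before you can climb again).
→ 0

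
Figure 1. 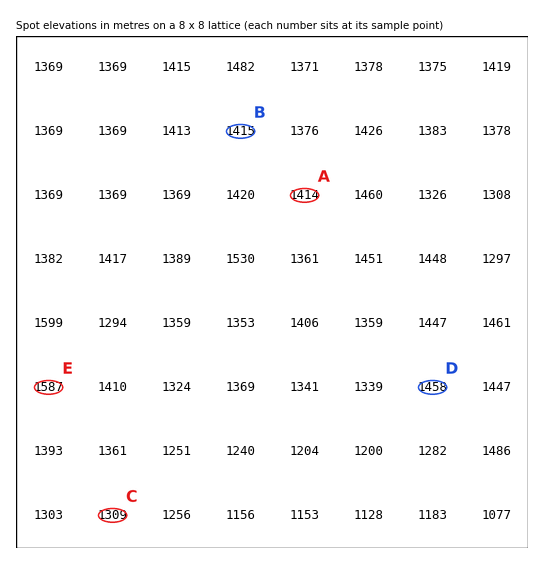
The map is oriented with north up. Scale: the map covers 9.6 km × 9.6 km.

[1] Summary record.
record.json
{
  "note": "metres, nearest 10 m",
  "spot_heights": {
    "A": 1410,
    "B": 1420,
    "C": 1310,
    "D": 1460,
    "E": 1590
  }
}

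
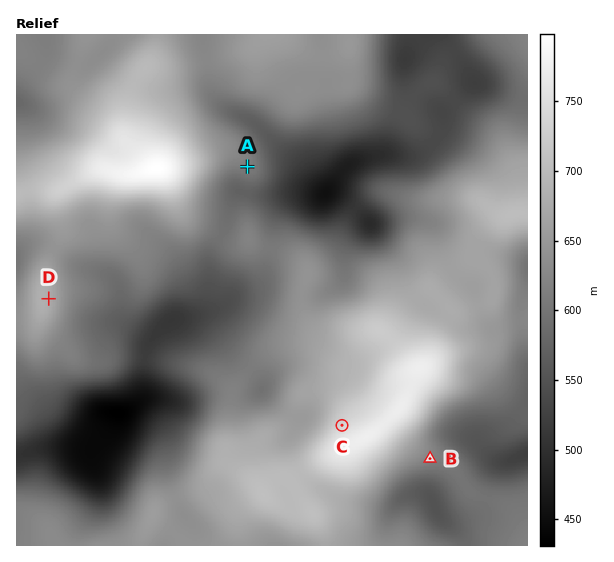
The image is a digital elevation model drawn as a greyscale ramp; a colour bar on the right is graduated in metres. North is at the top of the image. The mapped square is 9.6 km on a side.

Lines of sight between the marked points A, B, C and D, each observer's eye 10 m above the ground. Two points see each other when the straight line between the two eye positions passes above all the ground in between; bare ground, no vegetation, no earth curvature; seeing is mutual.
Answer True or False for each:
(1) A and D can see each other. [False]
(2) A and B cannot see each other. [True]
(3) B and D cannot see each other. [True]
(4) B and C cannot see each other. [True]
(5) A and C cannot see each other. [False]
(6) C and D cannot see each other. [False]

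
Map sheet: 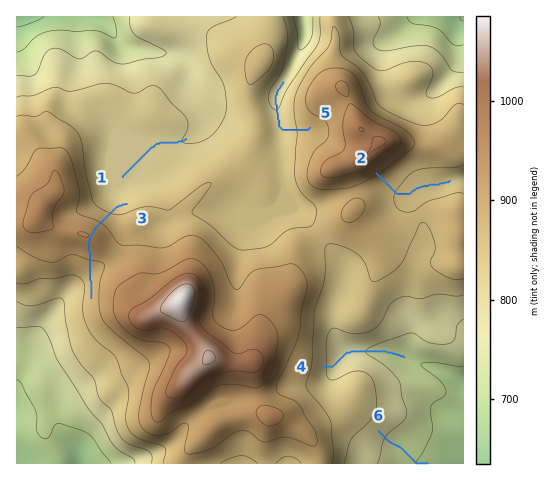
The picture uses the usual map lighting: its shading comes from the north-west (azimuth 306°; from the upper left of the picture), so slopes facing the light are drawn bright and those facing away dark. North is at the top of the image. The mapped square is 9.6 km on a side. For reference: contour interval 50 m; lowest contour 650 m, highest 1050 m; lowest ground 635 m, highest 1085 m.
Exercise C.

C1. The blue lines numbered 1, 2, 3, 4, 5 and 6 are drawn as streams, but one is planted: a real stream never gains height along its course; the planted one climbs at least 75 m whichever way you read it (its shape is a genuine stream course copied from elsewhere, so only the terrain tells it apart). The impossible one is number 3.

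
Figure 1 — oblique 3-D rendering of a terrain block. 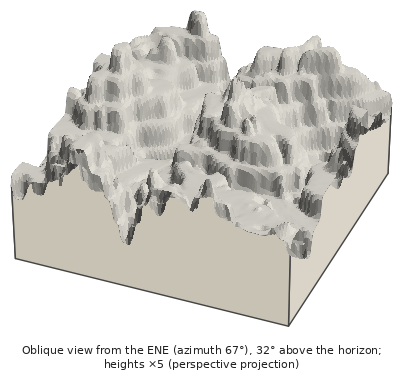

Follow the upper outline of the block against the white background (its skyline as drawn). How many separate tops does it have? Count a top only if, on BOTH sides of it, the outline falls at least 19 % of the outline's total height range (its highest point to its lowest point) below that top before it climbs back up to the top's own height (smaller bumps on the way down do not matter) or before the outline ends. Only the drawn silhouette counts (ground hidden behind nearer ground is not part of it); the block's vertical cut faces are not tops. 2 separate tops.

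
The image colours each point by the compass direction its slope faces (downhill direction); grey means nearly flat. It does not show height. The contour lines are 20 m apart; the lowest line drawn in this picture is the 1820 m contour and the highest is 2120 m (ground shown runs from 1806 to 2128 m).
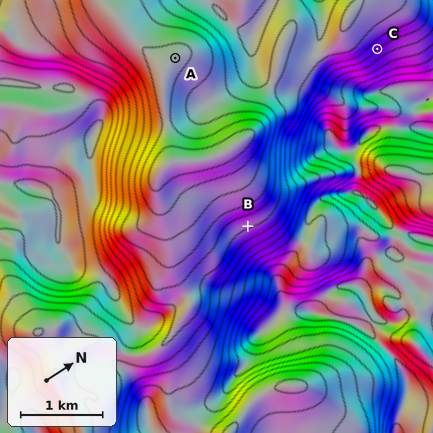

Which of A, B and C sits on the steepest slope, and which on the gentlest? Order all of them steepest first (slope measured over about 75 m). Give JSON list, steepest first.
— ["C", "B", "A"]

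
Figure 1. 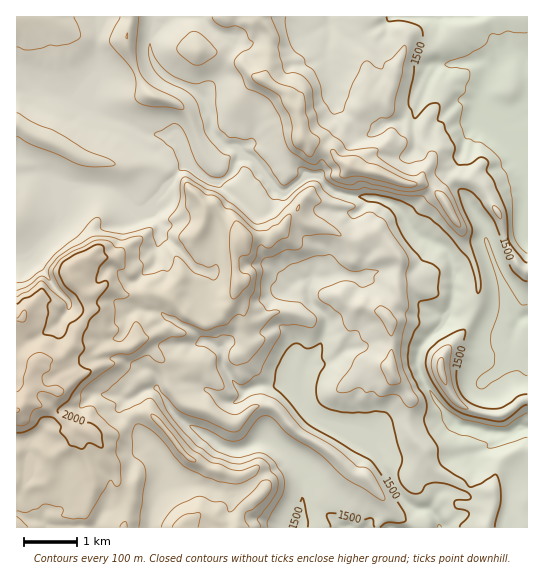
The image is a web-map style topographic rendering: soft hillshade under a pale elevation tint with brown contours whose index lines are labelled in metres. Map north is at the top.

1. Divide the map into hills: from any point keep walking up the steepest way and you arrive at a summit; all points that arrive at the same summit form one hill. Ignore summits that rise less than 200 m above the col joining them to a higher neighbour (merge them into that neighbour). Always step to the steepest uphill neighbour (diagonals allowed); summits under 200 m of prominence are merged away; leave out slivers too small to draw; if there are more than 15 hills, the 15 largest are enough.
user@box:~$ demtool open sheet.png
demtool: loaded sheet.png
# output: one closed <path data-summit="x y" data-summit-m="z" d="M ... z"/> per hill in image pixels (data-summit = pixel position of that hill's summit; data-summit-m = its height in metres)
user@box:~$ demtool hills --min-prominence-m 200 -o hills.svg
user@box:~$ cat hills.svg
<path data-summit="17 410" data-summit-m="2206" d="M527 16l-19 1-1 29-7 15-8 9-9 23 0 17 8 8-13 6-9 9-10 33 0 21 25 38 1 14 7 18-37 14-2-1-5-19-6-6-23-9-11-11-5-12-12-10-18-6-22-1-16-4-8-5-9-11-12 0-21 17-10-4-24-30-8-3-8-9-9-2-13-11-2-5 0-14-6-16-10-8-26-12-13-13-4-7-3-13 7-19-2-11-138 1 1 511 511-1 0-98-9-1-9 5-15 0-38-9-22-25-10-14-8-20 3-18 21-21 8-13 20 3 28 13 12 3 5-1-2 16 5 5 11 3z"/><path data-summit="350 166" data-summit-m="1891" d="M507 16l-114 0-7 7-13 6-26 7-12-5-4-5-2-10-174 0 1 11-7 19 3 13 11 16 32 16 10 8 6 16 0 14 2 5 13 11 9 2 8 9 8 3 24 30 10 4 21-17 12 0 9 11 8 5 16 4 22 1 18 6 12 10 5 12 11 11 23 9 6 6 5 19 2 1 37-14-7-18-1-14-25-38 0-21 10-33 9-9 13-6-8-8 0-17 6-18 11-14 8-19z"/><path data-summit="442 373" data-summit-m="1731" d="M449 313l-8 13-21 21-3 11 3 16 15 25 22 25 6 3 8 0 24 6 15 0 9-5 8 0 1-71-11-5-5-5 0-10 3-6-6 1-16-4-28-13z"/>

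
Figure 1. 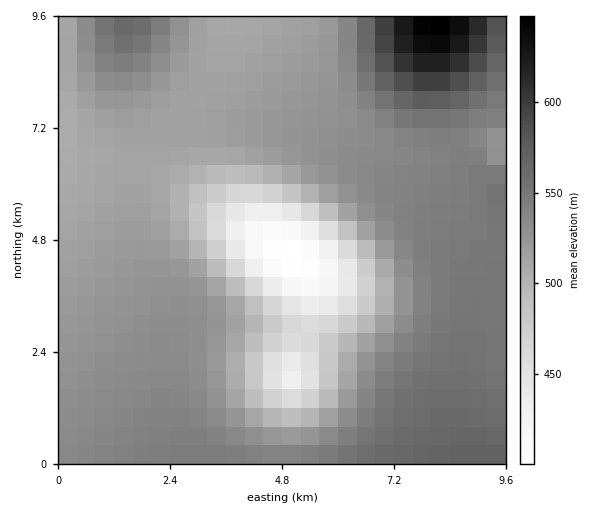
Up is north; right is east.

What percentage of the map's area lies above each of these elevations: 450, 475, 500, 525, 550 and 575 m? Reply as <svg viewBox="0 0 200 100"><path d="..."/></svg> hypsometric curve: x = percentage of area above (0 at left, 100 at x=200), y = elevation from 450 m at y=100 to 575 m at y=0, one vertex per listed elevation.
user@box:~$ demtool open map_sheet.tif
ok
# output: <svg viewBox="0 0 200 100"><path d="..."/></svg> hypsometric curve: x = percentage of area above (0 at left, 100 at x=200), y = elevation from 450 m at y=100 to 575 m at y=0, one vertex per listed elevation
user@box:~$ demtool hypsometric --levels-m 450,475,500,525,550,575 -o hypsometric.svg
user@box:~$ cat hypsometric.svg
<svg viewBox="0 0 200 100"><path d="M188 100l-8-20-11-20-62-20-71-20-27-20"/></svg>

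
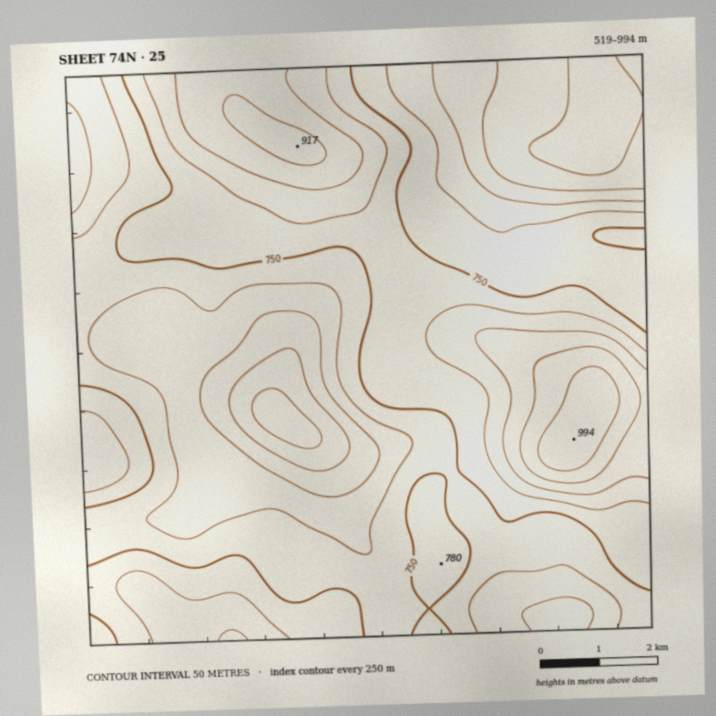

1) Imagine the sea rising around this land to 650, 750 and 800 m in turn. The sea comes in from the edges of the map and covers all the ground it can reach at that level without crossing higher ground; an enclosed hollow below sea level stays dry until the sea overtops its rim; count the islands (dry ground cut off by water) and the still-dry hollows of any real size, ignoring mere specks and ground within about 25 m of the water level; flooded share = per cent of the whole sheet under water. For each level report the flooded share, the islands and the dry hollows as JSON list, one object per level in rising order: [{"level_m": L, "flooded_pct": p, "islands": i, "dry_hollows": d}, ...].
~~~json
[{"level_m": 650, "flooded_pct": 9, "islands": 0, "dry_hollows": 1}, {"level_m": 750, "flooded_pct": 58, "islands": 0, "dry_hollows": 0}, {"level_m": 800, "flooded_pct": 79, "islands": 0, "dry_hollows": 0}]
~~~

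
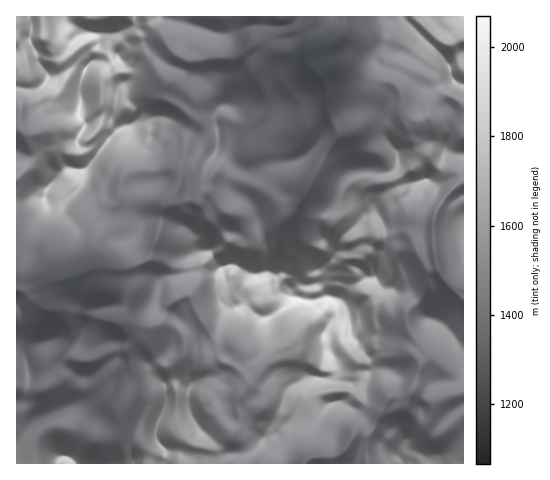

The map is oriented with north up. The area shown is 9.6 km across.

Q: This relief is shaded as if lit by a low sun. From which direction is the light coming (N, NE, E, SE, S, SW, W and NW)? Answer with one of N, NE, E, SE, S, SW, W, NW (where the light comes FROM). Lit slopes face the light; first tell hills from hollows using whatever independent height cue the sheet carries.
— S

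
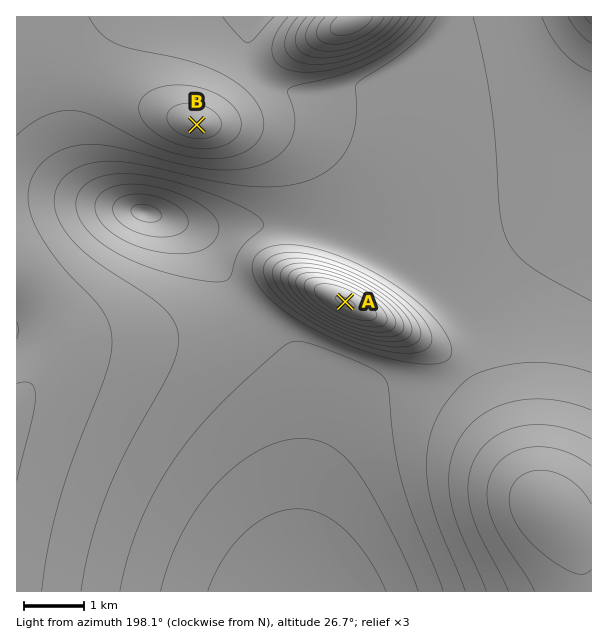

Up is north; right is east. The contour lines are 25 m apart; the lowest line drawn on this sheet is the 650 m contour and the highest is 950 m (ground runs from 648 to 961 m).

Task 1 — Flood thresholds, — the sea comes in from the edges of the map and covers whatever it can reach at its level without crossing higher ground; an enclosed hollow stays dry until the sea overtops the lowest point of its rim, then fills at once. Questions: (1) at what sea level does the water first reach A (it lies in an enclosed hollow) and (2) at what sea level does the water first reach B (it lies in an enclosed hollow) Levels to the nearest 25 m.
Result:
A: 850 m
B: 800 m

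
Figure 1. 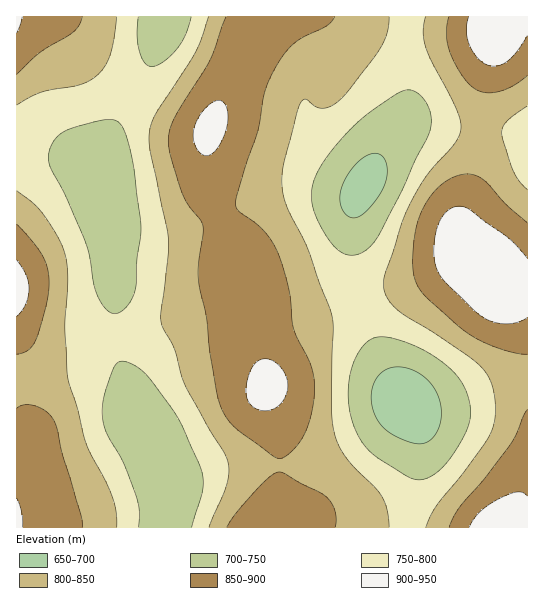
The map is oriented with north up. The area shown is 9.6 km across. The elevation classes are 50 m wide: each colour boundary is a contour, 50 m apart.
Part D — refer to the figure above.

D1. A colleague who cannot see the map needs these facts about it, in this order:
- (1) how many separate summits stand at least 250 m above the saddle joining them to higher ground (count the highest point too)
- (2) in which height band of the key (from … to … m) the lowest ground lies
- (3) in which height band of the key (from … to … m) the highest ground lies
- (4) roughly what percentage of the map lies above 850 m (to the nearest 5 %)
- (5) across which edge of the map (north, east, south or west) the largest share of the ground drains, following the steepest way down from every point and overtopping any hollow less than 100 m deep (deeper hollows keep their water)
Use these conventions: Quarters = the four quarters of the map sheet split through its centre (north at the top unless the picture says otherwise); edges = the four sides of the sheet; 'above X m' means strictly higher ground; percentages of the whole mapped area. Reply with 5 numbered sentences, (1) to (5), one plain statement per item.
(1) 1 summit rises at least 250 m above its surroundings.
(2) The lowest ground lies in the 650–700 m band.
(3) Between 900 and 950 m: that is the band holding the highest ground.
(4) Ground above 850 m makes up about 30 % of the sheet.
(5) Drainage is mainly to the south: more ground falls towards that edge than towards any other.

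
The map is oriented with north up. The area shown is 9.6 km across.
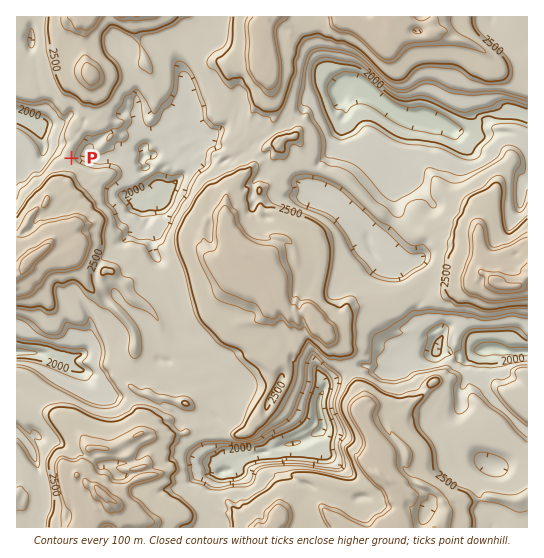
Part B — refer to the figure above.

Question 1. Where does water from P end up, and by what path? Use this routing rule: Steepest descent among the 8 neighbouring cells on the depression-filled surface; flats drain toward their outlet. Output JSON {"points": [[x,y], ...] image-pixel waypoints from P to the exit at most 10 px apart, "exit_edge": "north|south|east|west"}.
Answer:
{"points": [[71, 158], [73, 147], [67, 142], [57, 142], [46, 142], [42, 134], [33, 123], [22, 117], [17, 115]], "exit_edge": "west"}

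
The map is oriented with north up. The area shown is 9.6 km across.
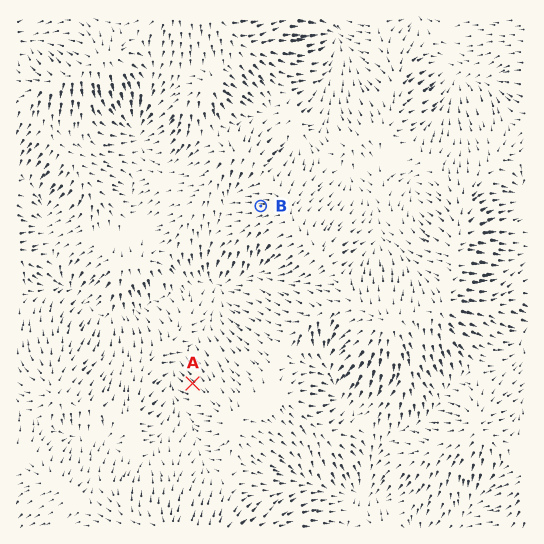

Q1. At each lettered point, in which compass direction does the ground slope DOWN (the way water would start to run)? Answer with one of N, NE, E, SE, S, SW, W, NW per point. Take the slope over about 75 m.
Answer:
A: NW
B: W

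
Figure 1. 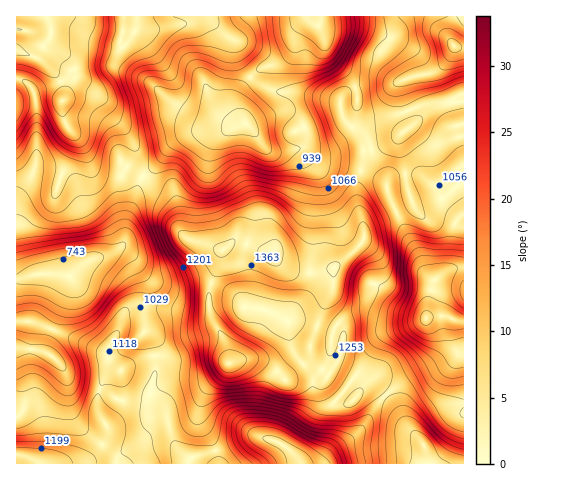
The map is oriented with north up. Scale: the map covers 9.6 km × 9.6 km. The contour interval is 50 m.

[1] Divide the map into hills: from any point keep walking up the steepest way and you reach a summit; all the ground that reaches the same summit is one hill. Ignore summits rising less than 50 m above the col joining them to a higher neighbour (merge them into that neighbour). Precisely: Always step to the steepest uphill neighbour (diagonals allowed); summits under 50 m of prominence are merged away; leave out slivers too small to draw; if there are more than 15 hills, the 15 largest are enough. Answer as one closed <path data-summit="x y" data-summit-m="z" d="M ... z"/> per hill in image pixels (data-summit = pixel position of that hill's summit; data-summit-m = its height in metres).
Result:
<path data-summit="229 363" data-summit-m="1485" d="M312 23l-8 1-7 7-7 23-9 8-24 9-15 16-5 11 1 14 31 38 33 0 14 24-6 111-5 12-15 21-4 2-21-10-21-4-9-11-26-13-12-1-17 5-25-4-9-6-10-12 10 19-2 49 7 8 4 14 0 21-5 18 15 18 9 31 5 9 11 8-1 5 129 0 18-16 15-10 13-12 12-21 10-11 26-19 35-18 7-7-1-10 4 11 7 2-1-31-10-2-8-4-18 2 7-38 14-10 16-3 0-101-26 19-22-10-21 2-7 4-2 4-3-5-15-8-42-8-24-16 5-2 21-2 13-7 13-15 4-23-5-17-23-25-11-30z"/><path data-summit="17 49" data-summit-m="1457" d="M320 16l-303 0-1 62 12 6 7 11 2 16 0 43-3 18-18 29 0 77 6 0 16-4 31 2 18-14 30-12 7-8 3-24 16-43 18-15 7-12 10-8 19-8 16-4 19 0 11-4 2-2-8-13 0-11 5-11 18-19 17-4 9-6 8-11 3-16 9-8 12 2 2-4z"/><path data-summit="272 256" data-summit-m="1409" d="M245 123l-13 5-19 0-20 5-20 10-12 17-20 19-14 39-3 24-5 7 12 6 13 19 11 8 16 4 9 0 17-5 12 1 26 13 9 11 18 3 25 11 18-23 5-12 6-111-14-24-33 0z"/><path data-summit="43 463" data-summit-m="1247" d="M124 250l-7 0-8 5-15 4-24 17 0 10-21 50-3 17-8-3-22-2 0 23 9 24-1 12-2 5-6 4 1 48 172-1 1-4-9-7-7-10-9-31-15-18 5-18 0-21-4-14-7-8 2-49-13-25z"/><path data-summit="454 46" data-summit-m="1465" d="M463 16l-142 0-3 10 6 13 2 13 28 32 4 15-1 13-5 14-18 16-12 4-20 1 24 17 42 8 15 8 3 5 6-7 12-3 15 1 15 9 13-6 17-14 0-13-7-23 1-3 6-2z"/><path data-summit="424 446" data-summit-m="1331" d="M454 345l0 5-7 7-35 18-26 19-10 11-12 21-13 12-15 10-18 15 145 1 1-110-6-2z"/><path data-summit="17 103" data-summit-m="1396" d="M19 79l-3 1 1 120 17-28 3-18 0-43-2-16-6-10z"/><path data-summit="463 291" data-summit-m="869" d="M463 268l-15 2-14 10-6 24-1 14 18-2 10 4 9 1z"/>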